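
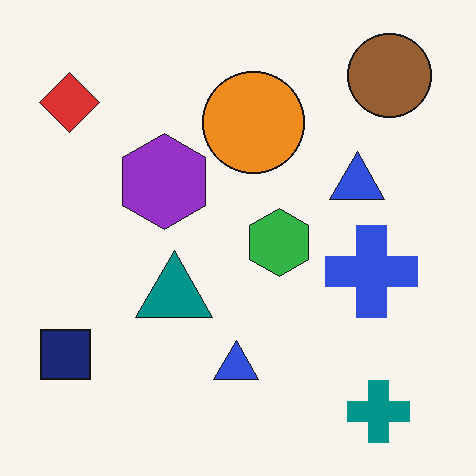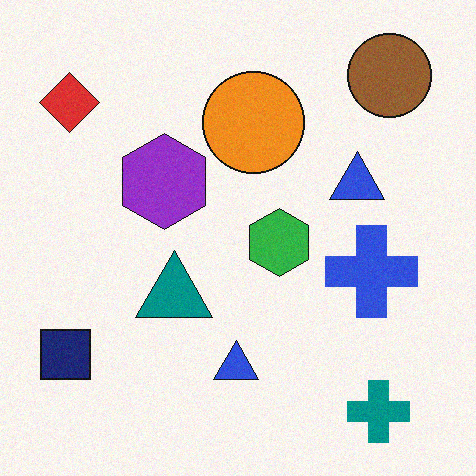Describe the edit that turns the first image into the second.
Degraded with light additive noise.

Random speckle covers the whole image, including the flat background.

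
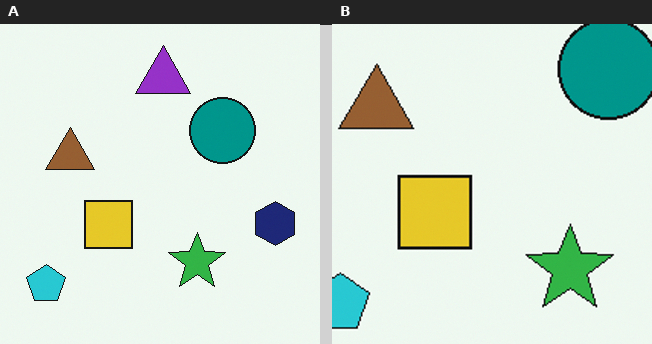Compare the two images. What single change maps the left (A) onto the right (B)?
The image was cropped to a modestly smaller region and rescaled.

The visible shapes are larger and the field of view is narrower; shapes near the original edges may be partly or wholly outside the frame — a crop-and-rescale.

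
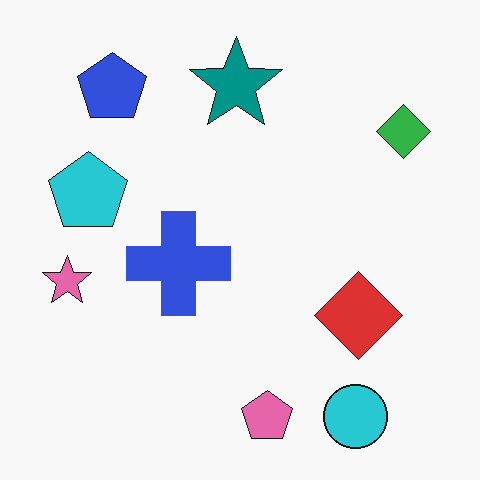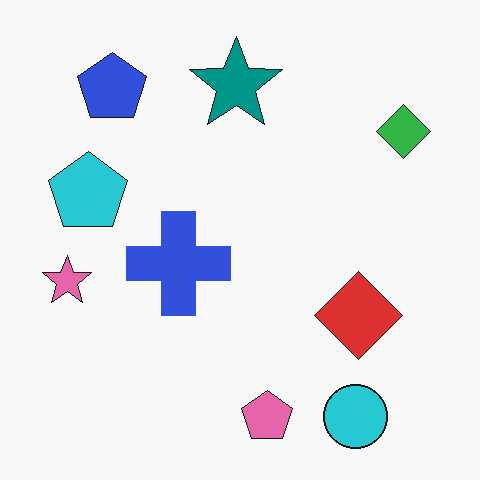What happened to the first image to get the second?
The second image is the first given moderate JPEG compression.

Blocky 8×8 compression artifacts appear around shape edges and the flat background shows ringing — characteristic JPEG degradation.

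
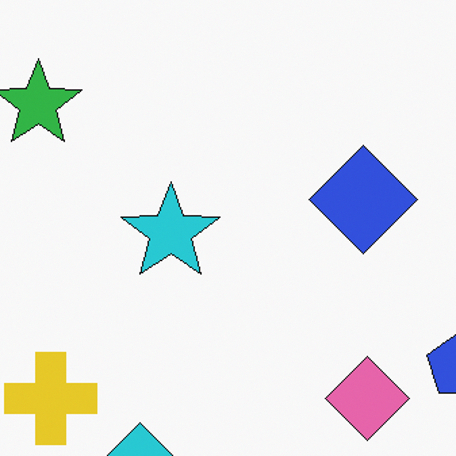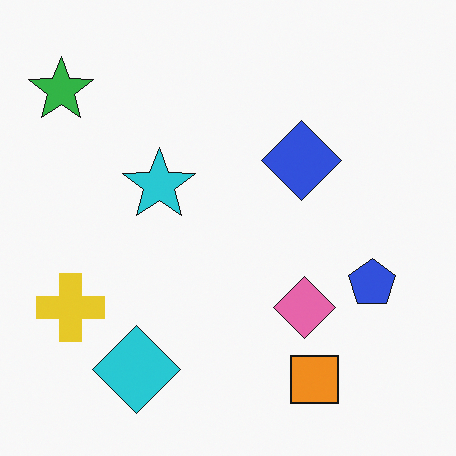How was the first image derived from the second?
The transformation is: cropped slightly and scaled back up.

The visible shapes are larger and the field of view is narrower; shapes near the original edges may be partly or wholly outside the frame — a crop-and-rescale.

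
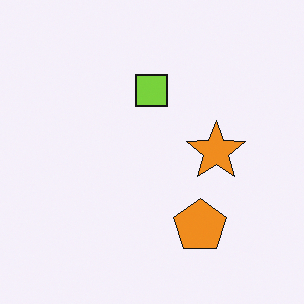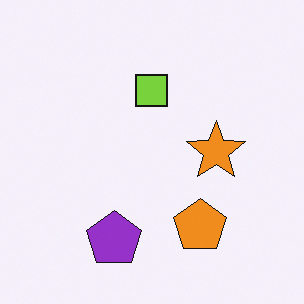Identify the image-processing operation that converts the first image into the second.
The second image is the first overlaid with an additional purple pentagon.

A purple pentagon appears in the second image that is absent from the first.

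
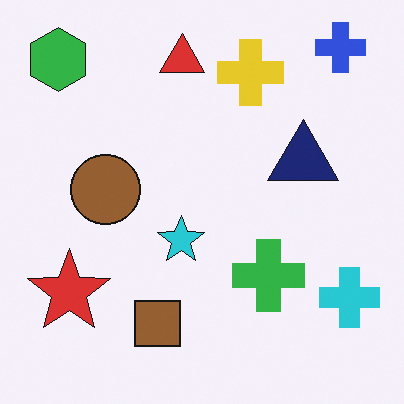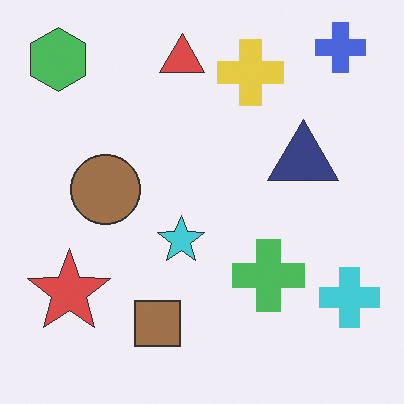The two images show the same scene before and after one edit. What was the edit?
The image was given slightly reduced contrast.

Tones are pushed toward mid-grey across the whole image — a global contrast change.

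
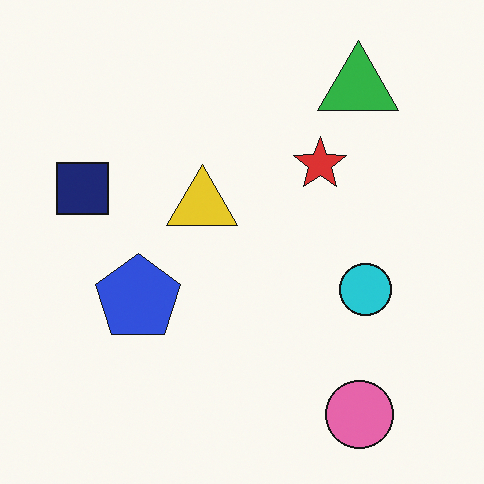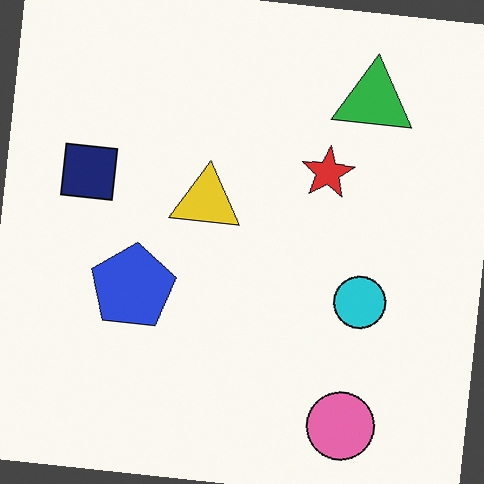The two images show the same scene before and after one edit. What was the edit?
The second image is the first rotated clockwise by a small amount.

Every shape is tilted by the same angle and the image corners show triangular fill wedges — a whole-image rotation by a non-right angle.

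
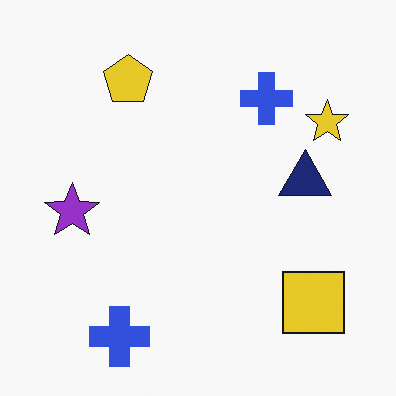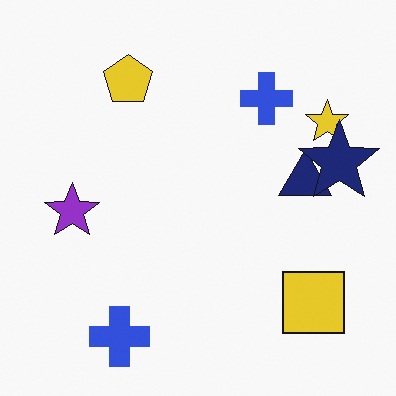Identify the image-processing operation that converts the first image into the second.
The second image is the first overlaid with an additional navy star.

A navy star appears in the second image that is absent from the first.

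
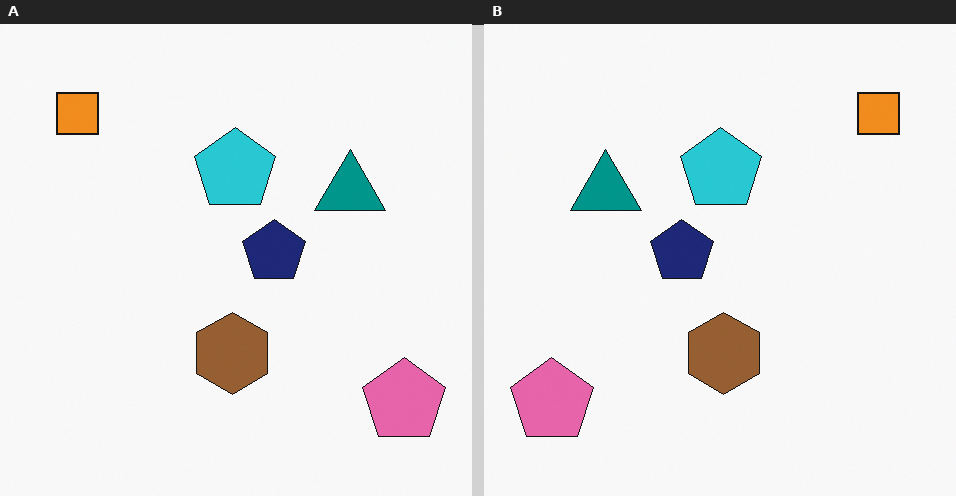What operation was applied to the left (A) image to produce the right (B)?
This is the original image flipped horizontally (left ↔ right).

The pink pentagon is in the bottom-right of the left (A) image and the bottom-left of the right (B) — shapes on opposite sides of the vertical midline have swapped in a mirror flip.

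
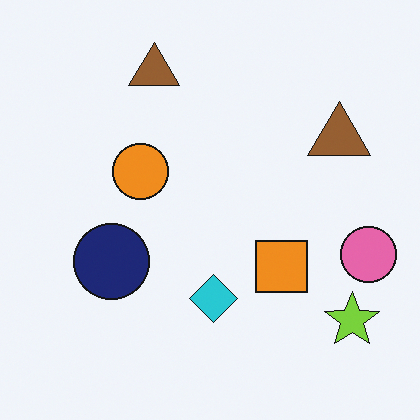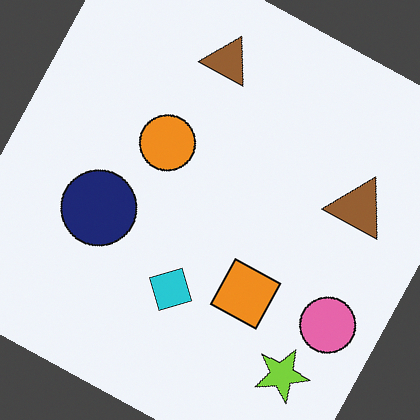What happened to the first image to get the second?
The transformation is: rotated clockwise by a clearly visible amount.

Every shape is tilted by the same angle and the image corners show triangular fill wedges — a whole-image rotation by a non-right angle.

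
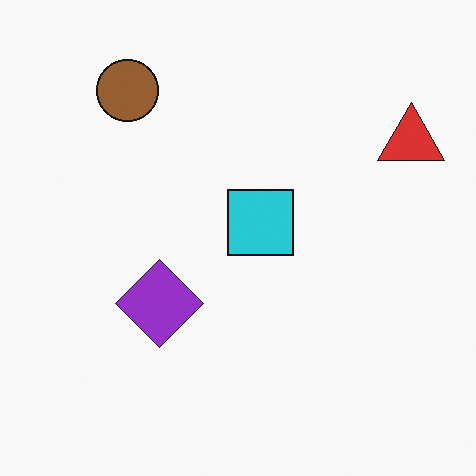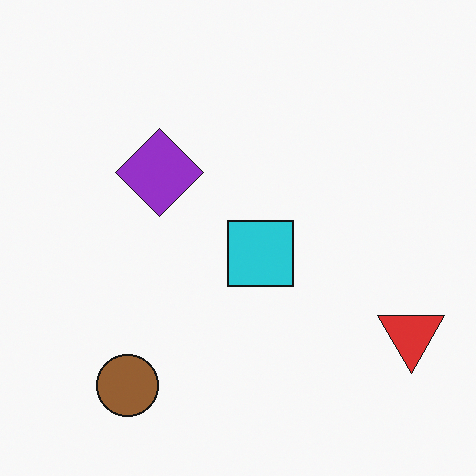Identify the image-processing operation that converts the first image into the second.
The image was flipped vertically (top ↔ bottom).

The brown circle is in the top-left of the first image and the bottom-left of the second — shapes on opposite sides of the horizontal midline have swapped in a mirror flip.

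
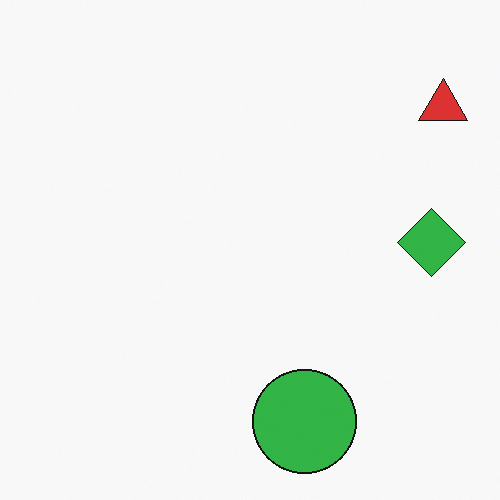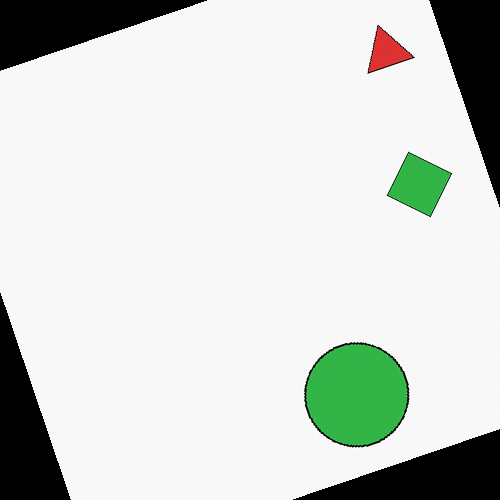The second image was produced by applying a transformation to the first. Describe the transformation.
The transformation is: rotated counter-clockwise by a clearly visible amount.

Every shape is tilted by the same angle and the image corners show triangular fill wedges — a whole-image rotation by a non-right angle.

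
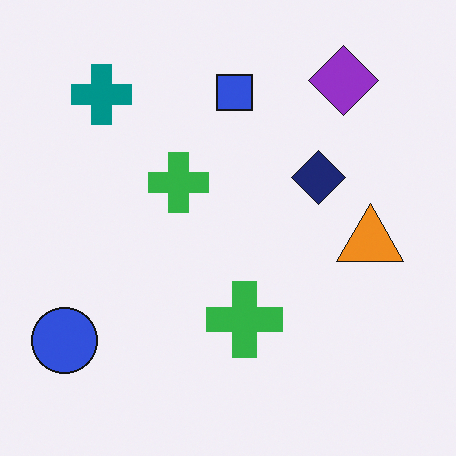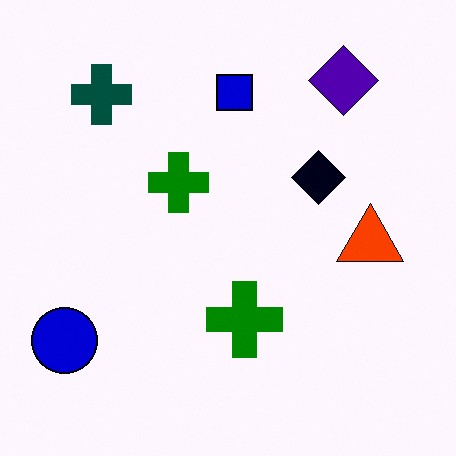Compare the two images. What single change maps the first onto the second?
The transformation is: boosted in contrast.

Tones are pushed away from mid-grey across the whole image — a global contrast change.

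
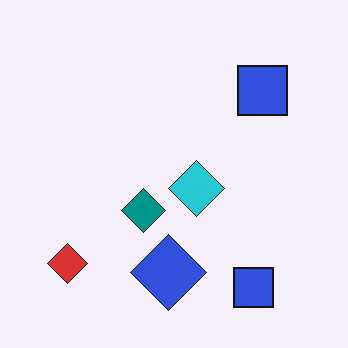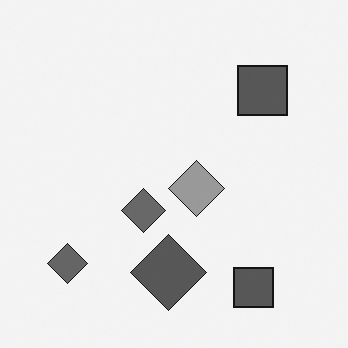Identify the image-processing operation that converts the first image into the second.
This is the original image converted to grayscale.

All color is removed — every shape is now a shade of grey.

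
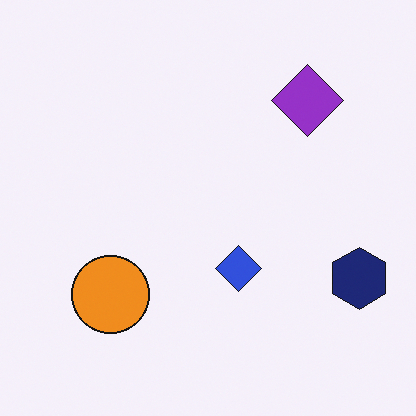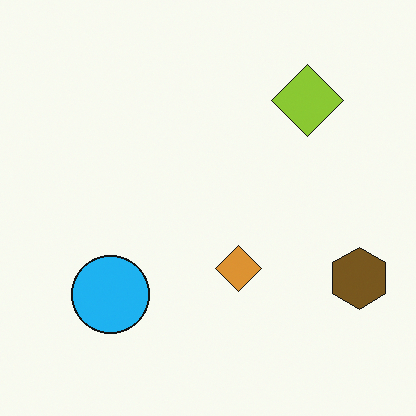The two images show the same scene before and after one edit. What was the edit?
It was hue-shifted by a large amount.

Every shape's color has rotated by the same amount around the hue wheel — a uniform hue shift.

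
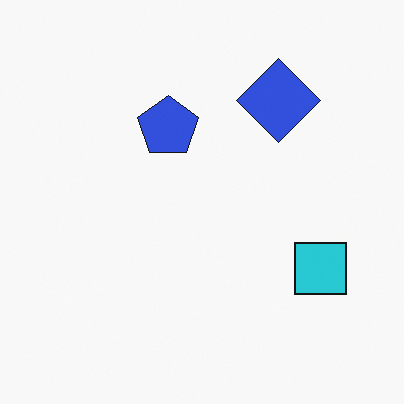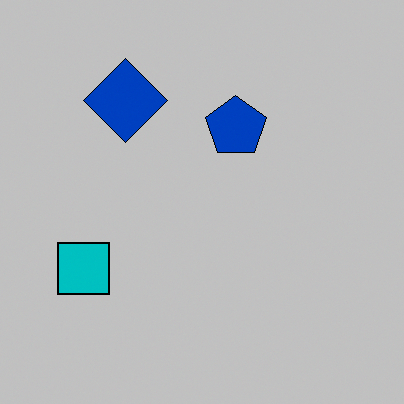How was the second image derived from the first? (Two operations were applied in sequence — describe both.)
Aggressively posterized, then flipped horizontally (left ↔ right).

Each flat color has snapped to a coarser quantized level — most visibly, the near-white background has dropped to a flat grey. The cyan square is in the right of the first image and the left of the second — shapes on opposite sides of the vertical midline have swapped in a mirror flip.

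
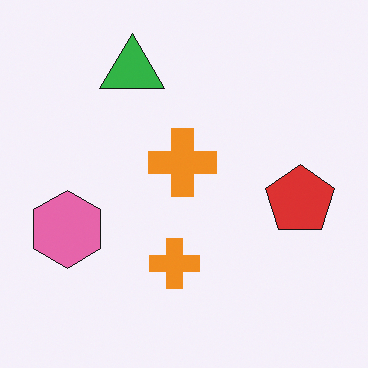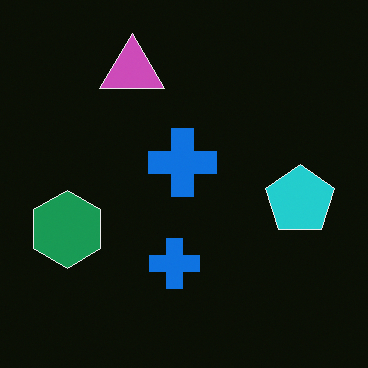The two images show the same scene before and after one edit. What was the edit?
It was color-inverted (negative).

The light background has become dark and every shape's color is its complement — a photographic negative.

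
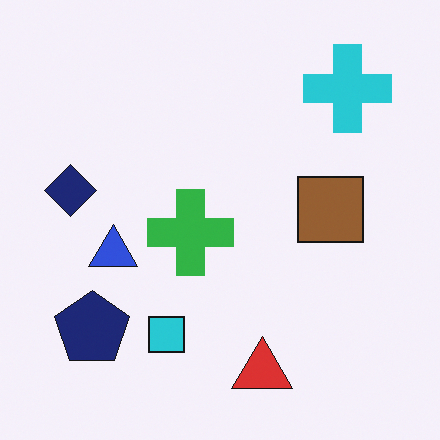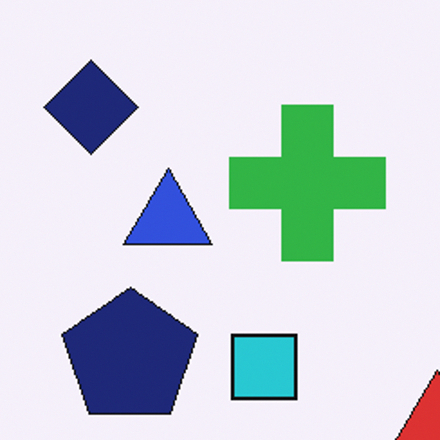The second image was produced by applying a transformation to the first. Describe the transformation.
The image was cropped to a noticeably smaller region and rescaled.

The visible shapes are larger and the field of view is narrower; shapes near the original edges may be partly or wholly outside the frame — a crop-and-rescale.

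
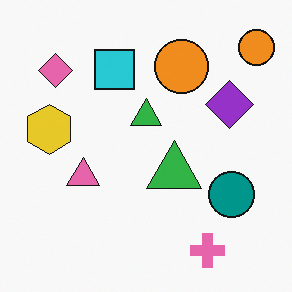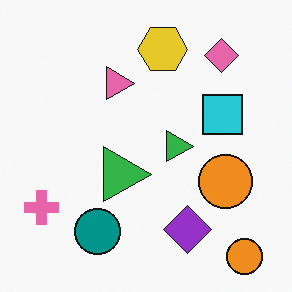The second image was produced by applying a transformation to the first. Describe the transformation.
The image was rotated 90° clockwise.

The pink cross sits in the bottom-right of the first image and the bottom-left of the second — consistent with a whole-image 90° clockwise rotation.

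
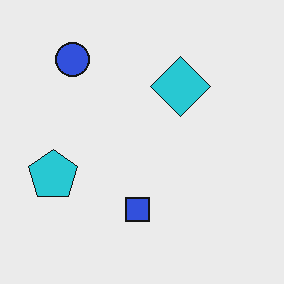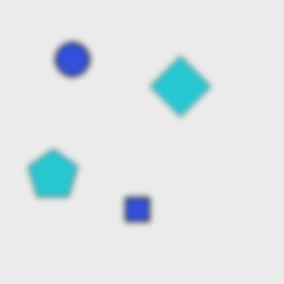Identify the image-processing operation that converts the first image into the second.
Moderately blurred.

Shape edges and outlines are uniformly softened across the whole image.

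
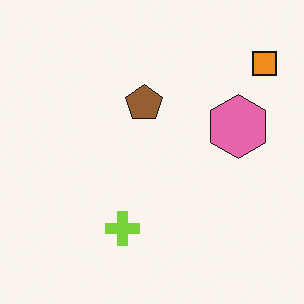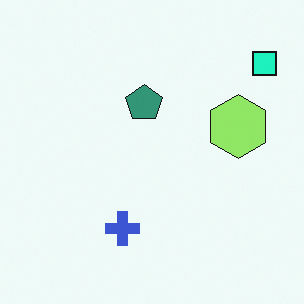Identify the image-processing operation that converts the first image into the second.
It was hue-shifted by a moderate amount.

Every shape's color has rotated by the same amount around the hue wheel — a uniform hue shift.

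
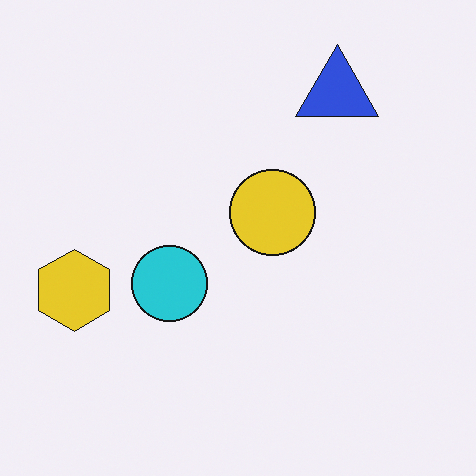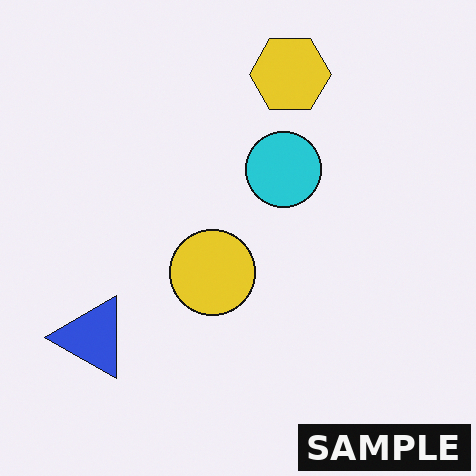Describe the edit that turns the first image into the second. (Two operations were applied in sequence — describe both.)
The second image is the first transposed (reflected across the top-left ↔ bottom-right diagonal), then watermarked with the text "SAMPLE" in the lower-right corner.

Shapes have swapped their row and column positions — what was in the top-right is now in the bottom-left — a diagonal reflection. A dark label reading "SAMPLE" appears in the lower-right corner.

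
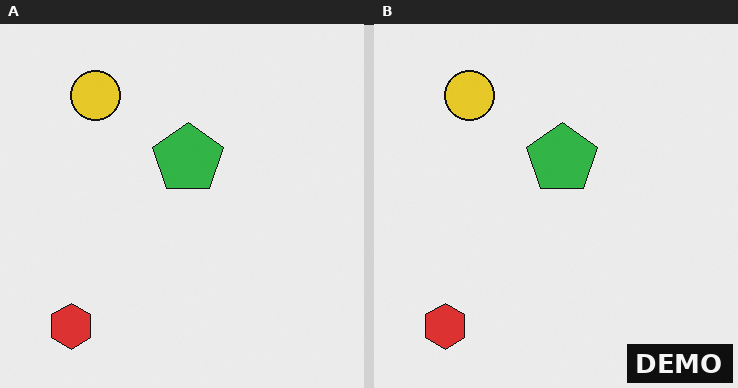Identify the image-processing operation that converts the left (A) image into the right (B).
It was watermarked with the text "DEMO" in the lower-right corner.

A dark label reading "DEMO" appears in the lower-right corner.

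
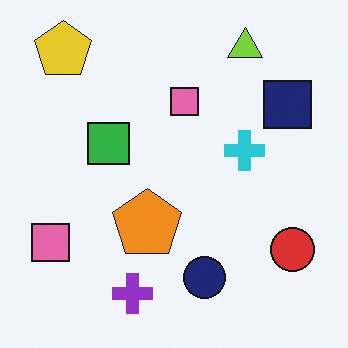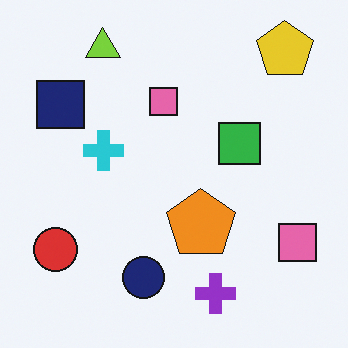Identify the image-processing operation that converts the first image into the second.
It was flipped horizontally (left ↔ right).

The red circle is in the bottom-right of the first image and the bottom-left of the second — shapes on opposite sides of the vertical midline have swapped in a mirror flip.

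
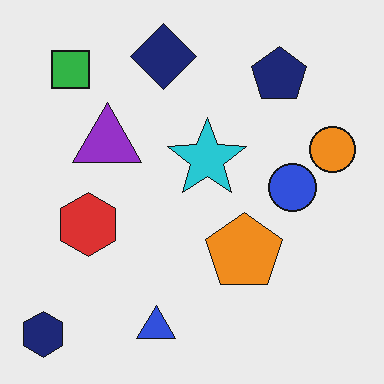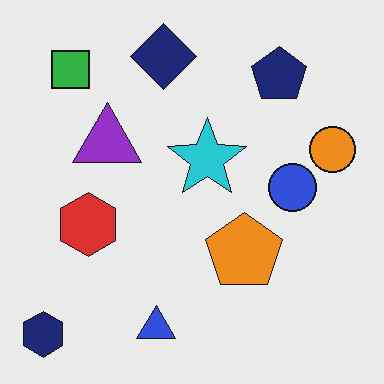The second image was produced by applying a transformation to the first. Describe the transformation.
The transformation is: JPEG-compressed with visible artifacts.

Blocky 8×8 compression artifacts appear around shape edges and the flat background shows ringing — characteristic JPEG degradation.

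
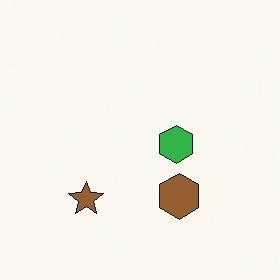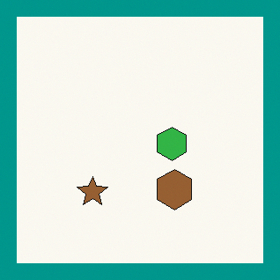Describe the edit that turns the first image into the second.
The transformation is: framed with a teal border.

A solid teal frame runs around the edge of the second image, with the content slightly shrunk inside it.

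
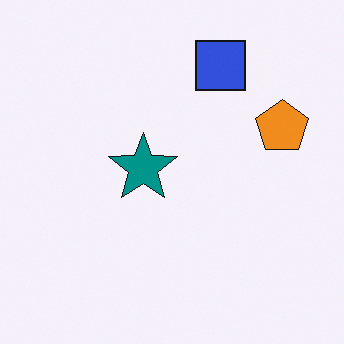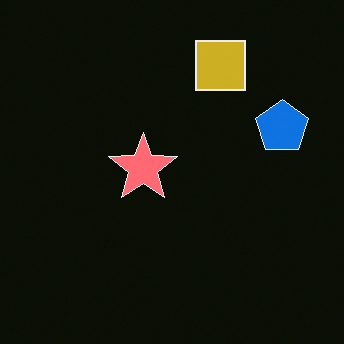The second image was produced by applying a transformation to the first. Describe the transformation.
Color-inverted (negative).

The light background has become dark and every shape's color is its complement — a photographic negative.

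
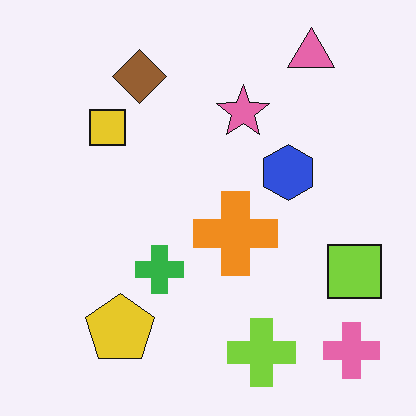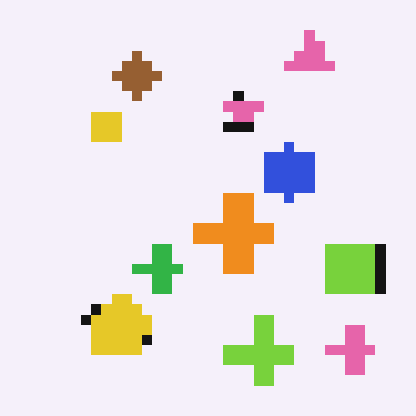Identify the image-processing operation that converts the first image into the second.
The image was coarsely pixelated.

Shapes are reduced to large square blocks; fine edges and outlines are lost — a downscale-then-upscale (mosaic) effect.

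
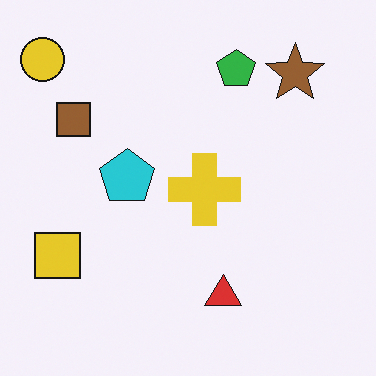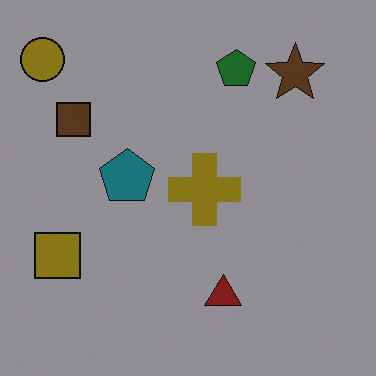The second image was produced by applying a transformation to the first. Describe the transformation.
This is the original image noticeably darkened.

Every pixel — background and shapes alike — is uniformly darkened.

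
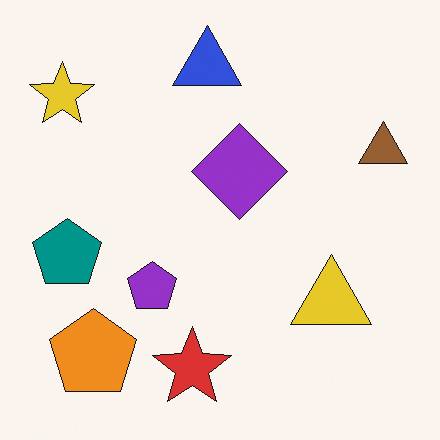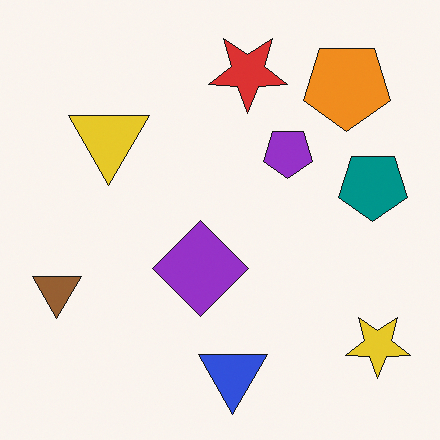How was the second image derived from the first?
The transformation is: rotated 180°.

The yellow star sits in the top-left of the first image and the bottom-right of the second — consistent with a whole-image 180° rotation.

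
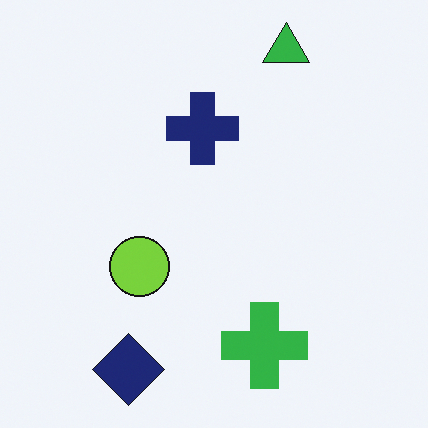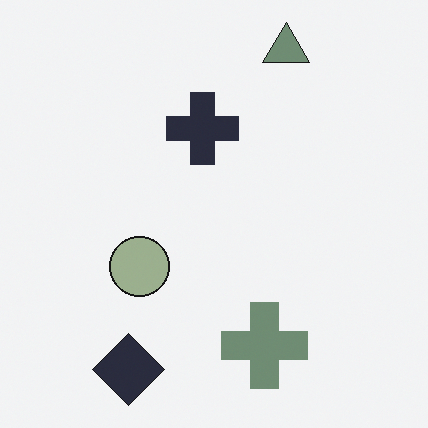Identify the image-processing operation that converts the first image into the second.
It was heavily desaturated.

All colors are more muted and greyish — a global saturation change.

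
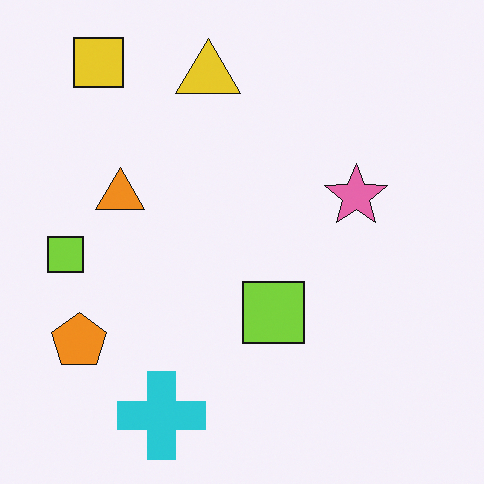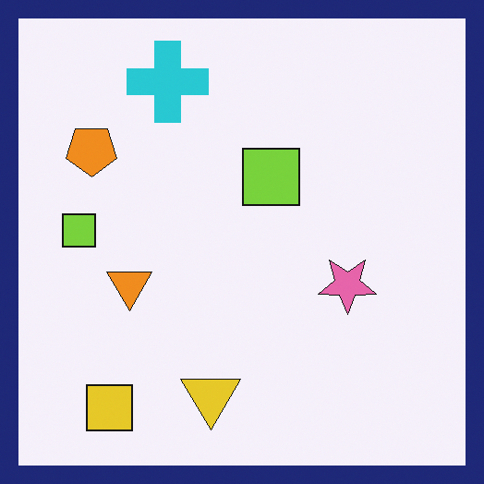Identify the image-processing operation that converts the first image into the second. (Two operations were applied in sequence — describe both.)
Flipped vertically (top ↔ bottom), then framed with a navy border.

The yellow square is in the top-left of the first image and the bottom-left of the second — shapes on opposite sides of the horizontal midline have swapped in a mirror flip. A solid navy frame runs around the edge of the second image, with the content slightly shrunk inside it.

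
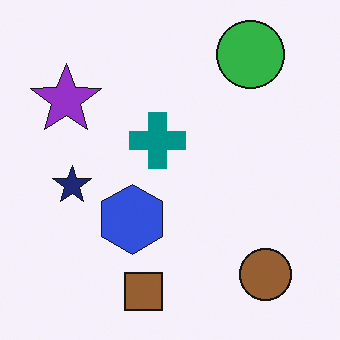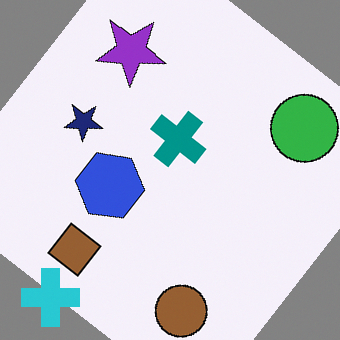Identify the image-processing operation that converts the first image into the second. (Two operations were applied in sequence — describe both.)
The image was rotated clockwise by a large amount — several tens of degrees, then overlaid with an additional cyan cross.

Every shape is tilted by the same angle and the image corners show triangular fill wedges — a whole-image rotation by a non-right angle. A cyan cross appears in the second image that is absent from the first.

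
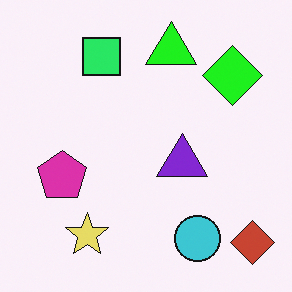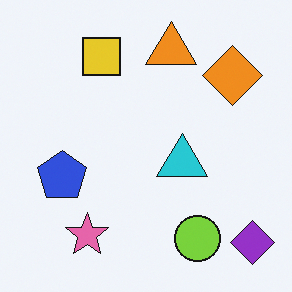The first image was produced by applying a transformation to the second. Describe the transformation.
The transformation is: hue-shifted noticeably.

Every shape's color has rotated by the same amount around the hue wheel — a uniform hue shift.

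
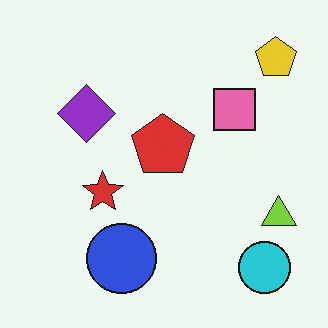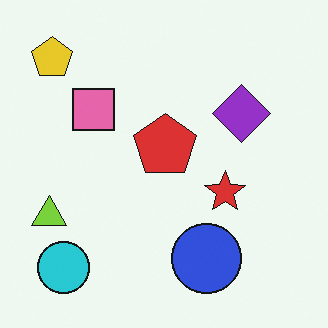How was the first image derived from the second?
It was flipped horizontally (left ↔ right).

The lime triangle is in the left of the second image and the right of the first — shapes on opposite sides of the vertical midline have swapped in a mirror flip.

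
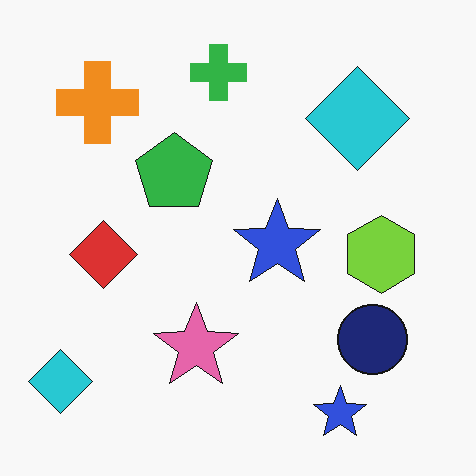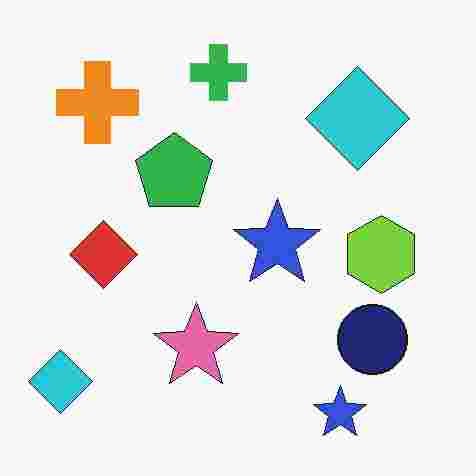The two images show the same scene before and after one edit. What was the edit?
The image was degraded with heavy JPEG compression.

Blocky 8×8 compression artifacts appear around shape edges and the flat background shows ringing — characteristic JPEG degradation.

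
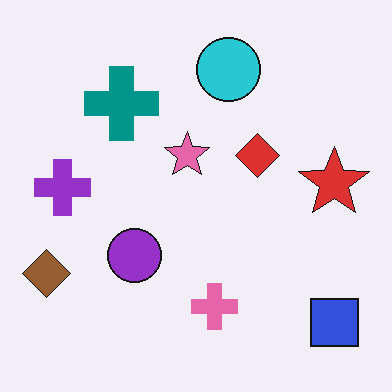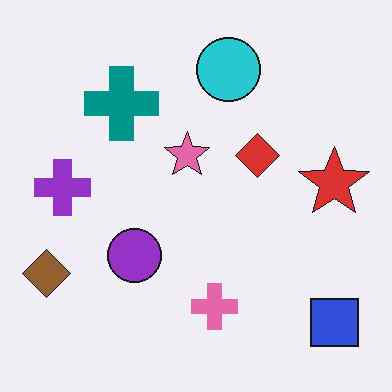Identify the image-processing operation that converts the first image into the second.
The second image is the first given moderate JPEG compression.

Blocky 8×8 compression artifacts appear around shape edges and the flat background shows ringing — characteristic JPEG degradation.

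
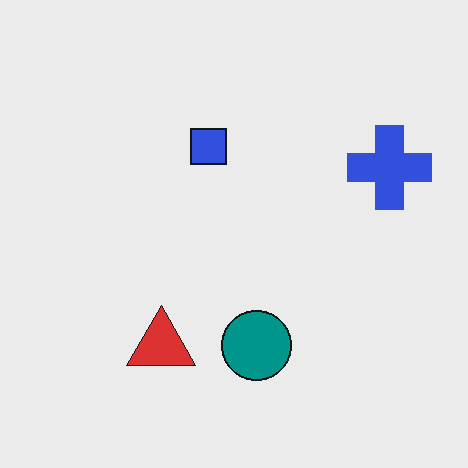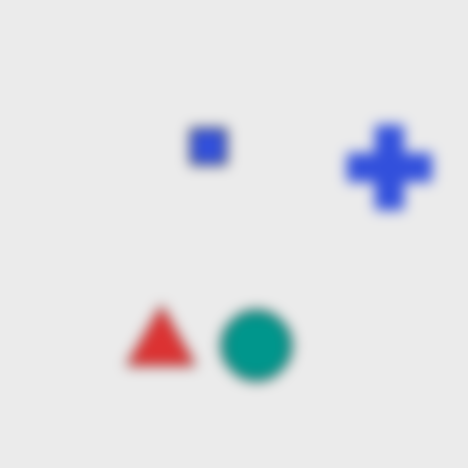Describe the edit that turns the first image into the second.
The transformation is: strongly gaussian-blurred.

Shape edges and outlines are uniformly softened across the whole image.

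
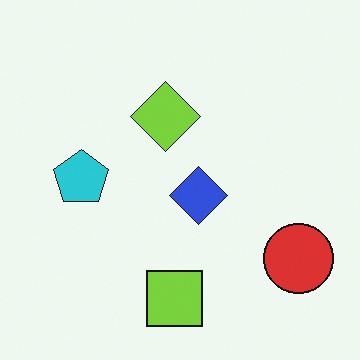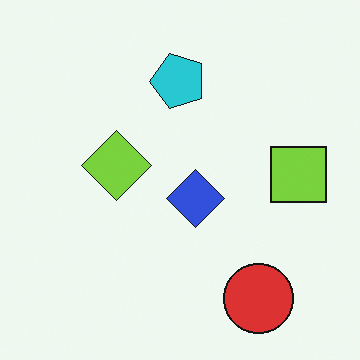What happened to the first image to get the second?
It was transposed (reflected across the top-left ↔ bottom-right diagonal).

Shapes have swapped their row and column positions — what was in the top-right is now in the bottom-left — a diagonal reflection.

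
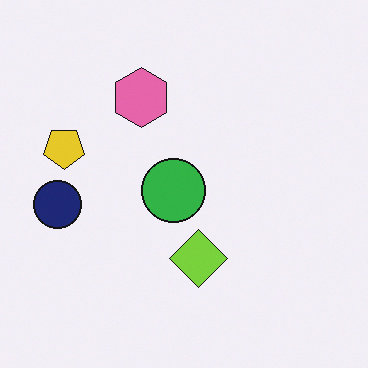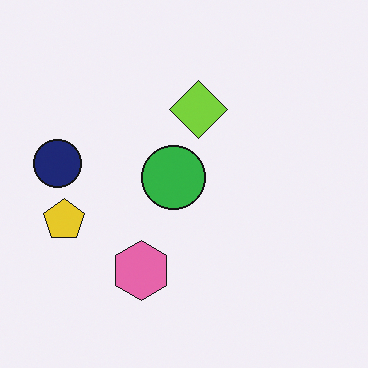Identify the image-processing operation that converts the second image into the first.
It was flipped vertically (top ↔ bottom).

The pink hexagon is in the bottom of the second image and the top of the first — shapes on opposite sides of the horizontal midline have swapped in a mirror flip.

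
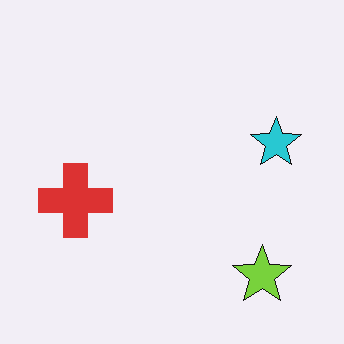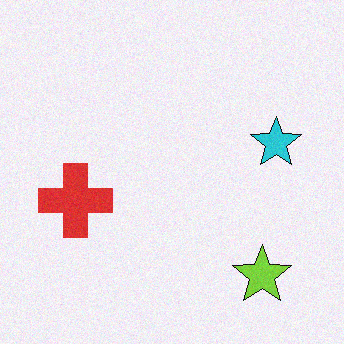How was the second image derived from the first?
The transformation is: degraded with light additive noise.

Random speckle covers the whole image, including the flat background.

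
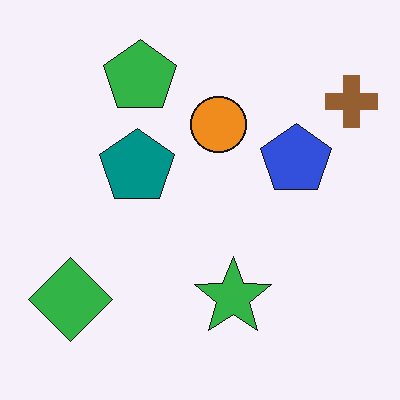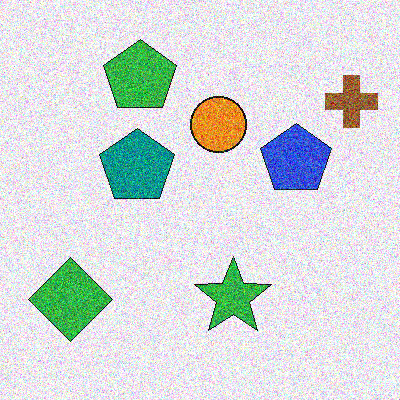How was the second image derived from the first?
The second image is the first degraded with heavy additive noise.

Random speckle covers the whole image, including the flat background.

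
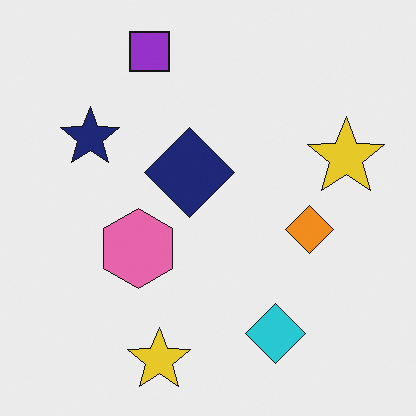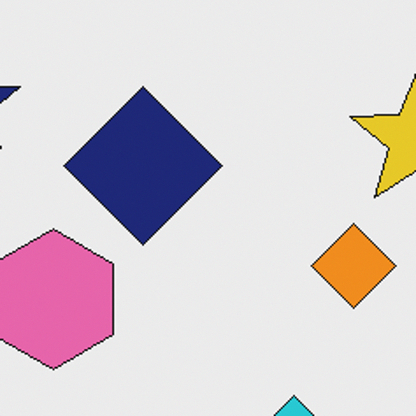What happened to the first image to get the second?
The second image is the first cropped tightly and scaled back up.

The visible shapes are larger and the field of view is narrower; shapes near the original edges may be partly or wholly outside the frame — a crop-and-rescale.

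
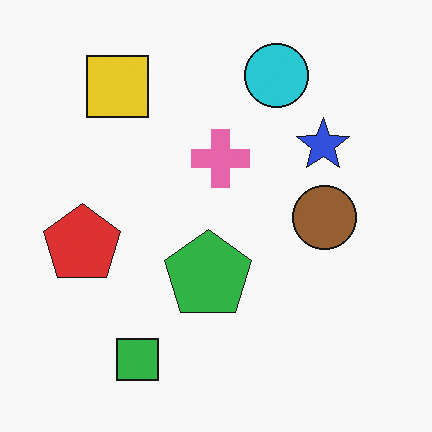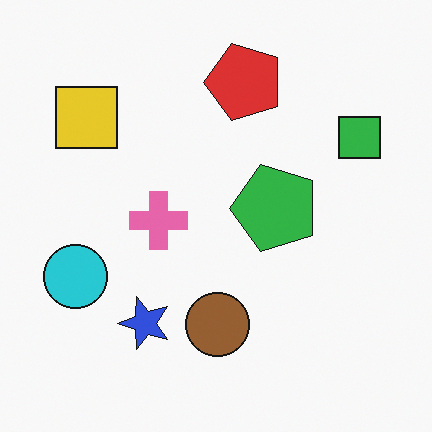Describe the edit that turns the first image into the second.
The second image is the first transposed (reflected across the top-left ↔ bottom-right diagonal).

Shapes have swapped their row and column positions — what was in the top-right is now in the bottom-left — a diagonal reflection.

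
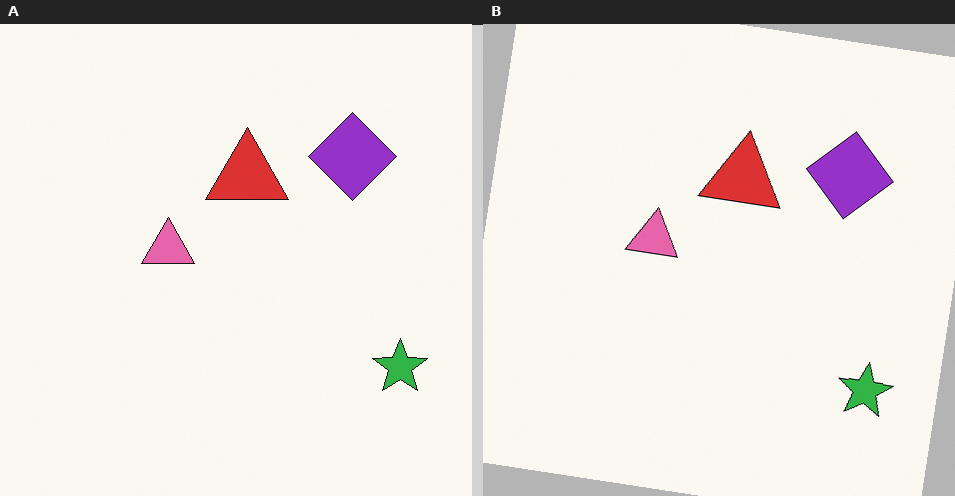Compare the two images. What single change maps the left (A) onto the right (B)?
The right (B) image is the left (A) rotated clockwise by a few degrees.

Every shape is tilted by the same angle and the image corners show triangular fill wedges — a whole-image rotation by a non-right angle.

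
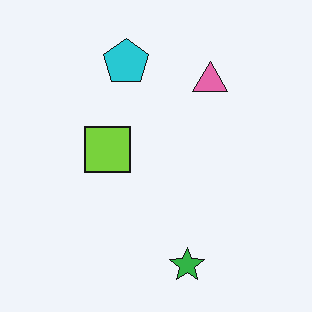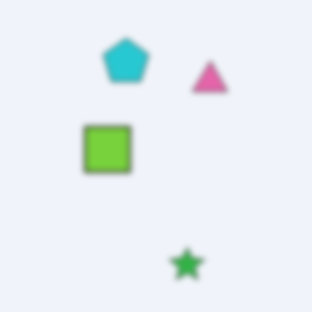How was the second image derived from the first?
The image was noticeably gaussian-blurred.

Shape edges and outlines are uniformly softened across the whole image.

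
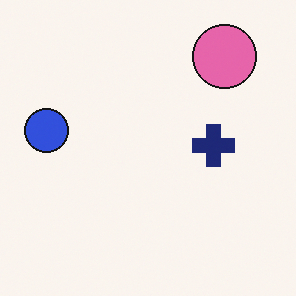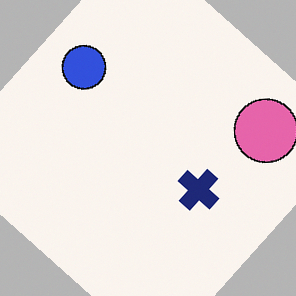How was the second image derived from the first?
It was rotated clockwise by a large amount — several tens of degrees.

Every shape is tilted by the same angle and the image corners show triangular fill wedges — a whole-image rotation by a non-right angle.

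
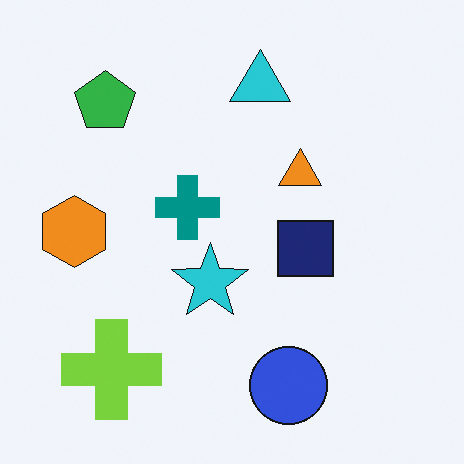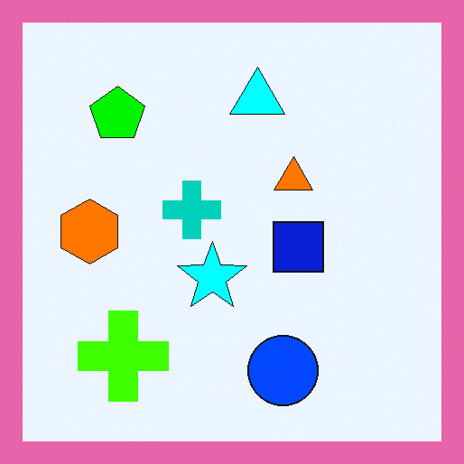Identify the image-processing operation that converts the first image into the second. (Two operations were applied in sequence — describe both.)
Heavily oversaturated, then framed with a pink border.

All colors are more vivid — a global saturation change. A solid pink frame runs around the edge of the second image, with the content slightly shrunk inside it.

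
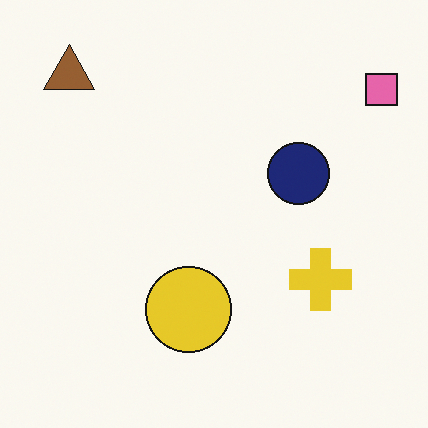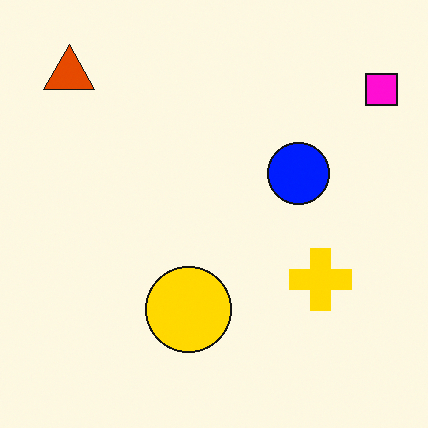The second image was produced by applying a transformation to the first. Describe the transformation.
Made much more vivid (saturation change).

All colors are more vivid — a global saturation change.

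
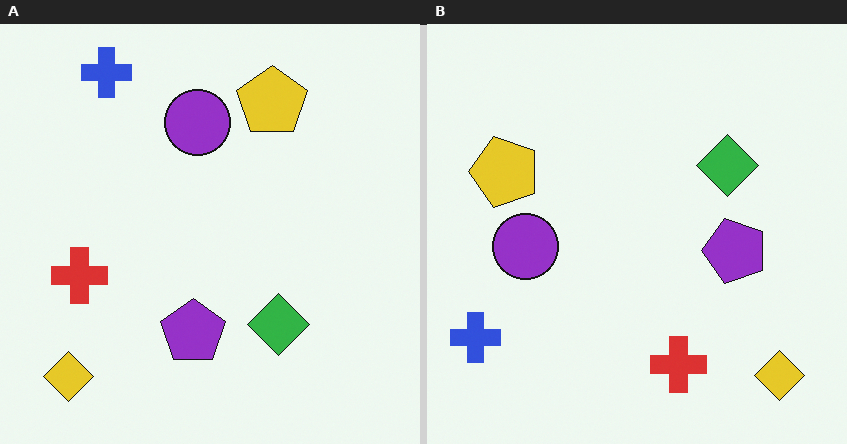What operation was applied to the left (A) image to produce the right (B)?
The right (B) image is the left (A) rotated 90° counter-clockwise.

The yellow diamond sits in the bottom-left of the left (A) image and the bottom-right of the right (B) — consistent with a whole-image 90° counter-clockwise rotation.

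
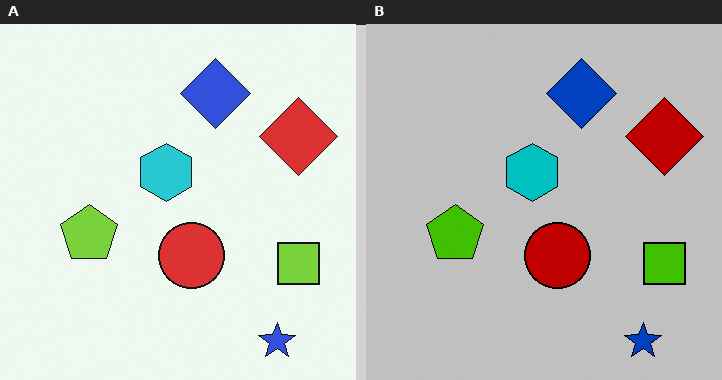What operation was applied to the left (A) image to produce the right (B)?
It was aggressively posterized.

Each flat color has snapped to a coarser quantized level — most visibly, the near-white background has dropped to a flat grey.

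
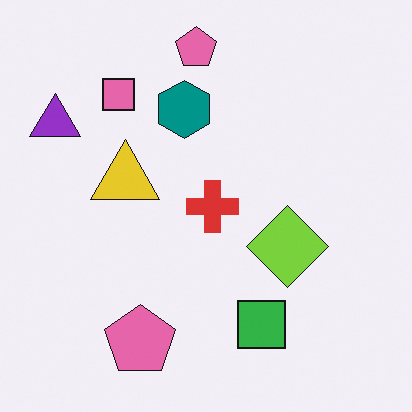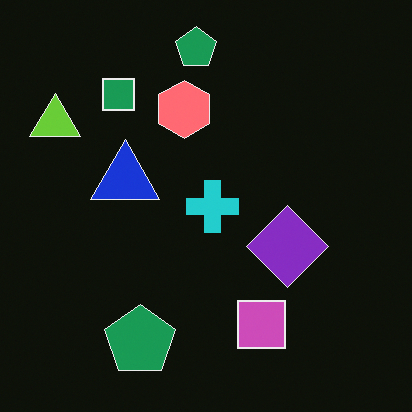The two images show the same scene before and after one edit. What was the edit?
The transformation is: color-inverted (negative).

The light background has become dark and every shape's color is its complement — a photographic negative.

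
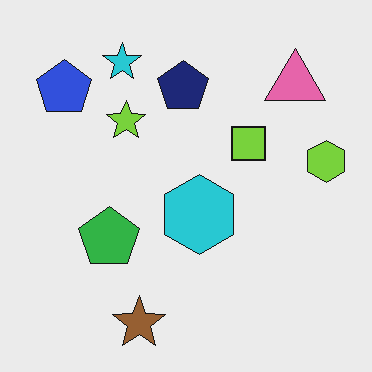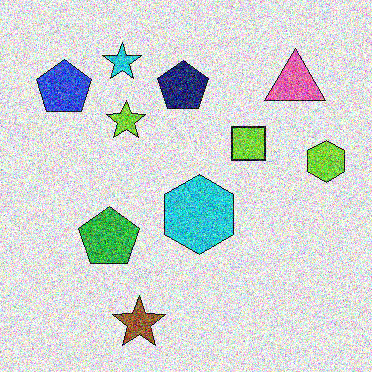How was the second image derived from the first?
The transformation is: degraded with heavy additive noise.

Random speckle covers the whole image, including the flat background.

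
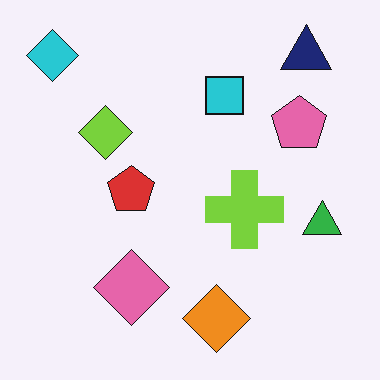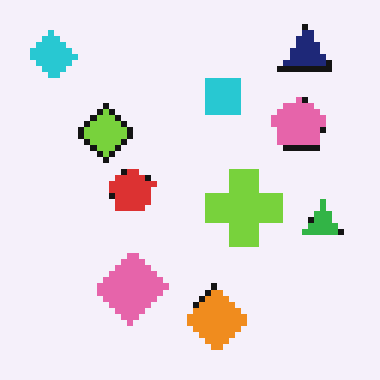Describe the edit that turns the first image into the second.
The transformation is: pixelated into visible square blocks.

Shapes are reduced to large square blocks; fine edges and outlines are lost — a downscale-then-upscale (mosaic) effect.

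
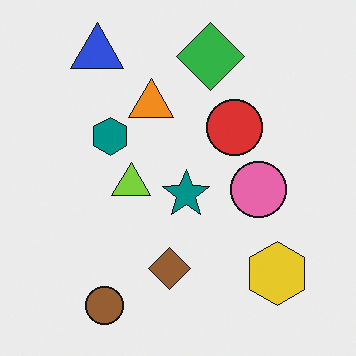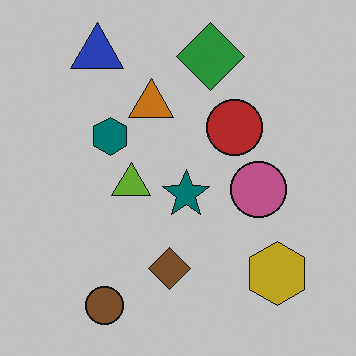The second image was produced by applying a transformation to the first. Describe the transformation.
It was slightly darkened.

Every pixel — background and shapes alike — is uniformly darkened.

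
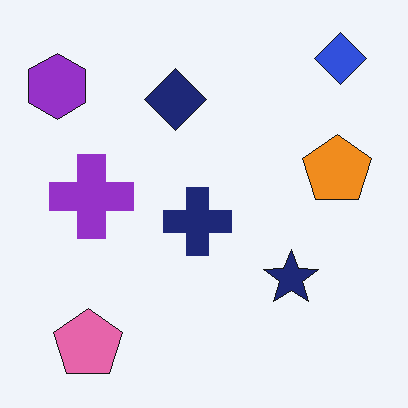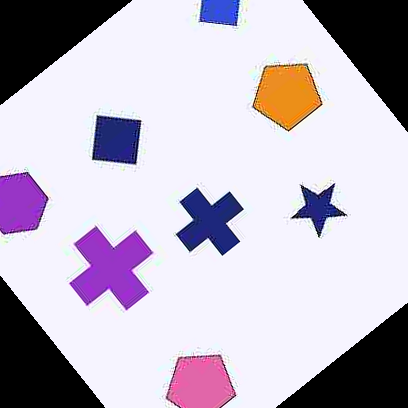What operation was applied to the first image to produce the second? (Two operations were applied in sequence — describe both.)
The second image is the first degraded with heavy JPEG compression, then rotated counter-clockwise by a large amount — several tens of degrees.

Blocky 8×8 compression artifacts appear around shape edges and the flat background shows ringing — characteristic JPEG degradation. Every shape is tilted by the same angle and the image corners show triangular fill wedges — a whole-image rotation by a non-right angle.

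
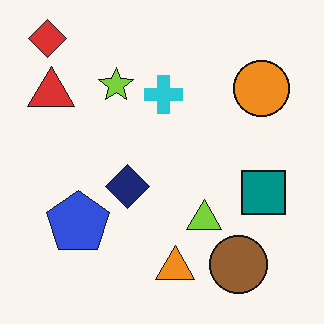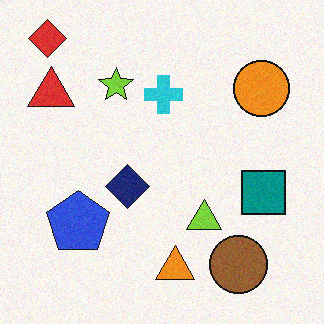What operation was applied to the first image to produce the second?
The transformation is: degraded with light additive noise.

Random speckle covers the whole image, including the flat background.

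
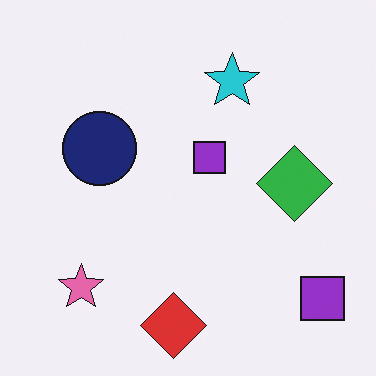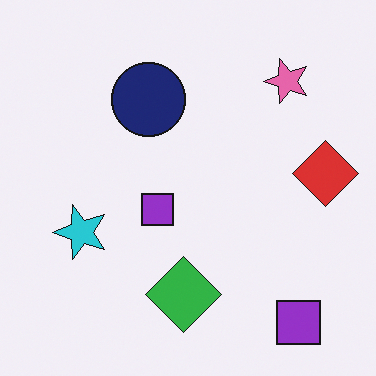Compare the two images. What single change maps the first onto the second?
The transformation is: transposed (reflected across the top-left ↔ bottom-right diagonal).

Shapes have swapped their row and column positions — what was in the top-right is now in the bottom-left — a diagonal reflection.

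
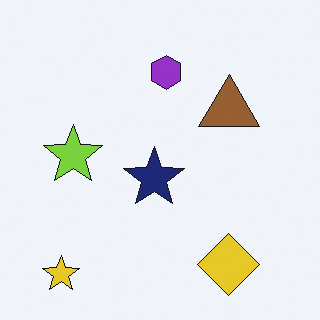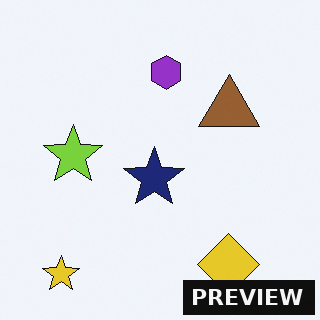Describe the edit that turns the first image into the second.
The transformation is: watermarked with the text "PREVIEW" in the lower-right corner.

A dark label reading "PREVIEW" appears in the lower-right corner.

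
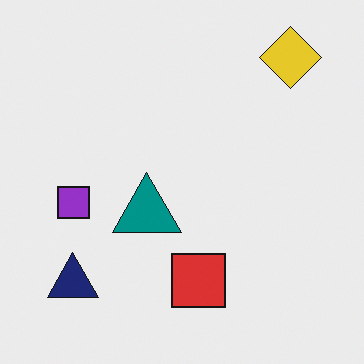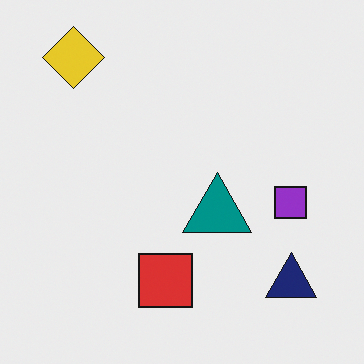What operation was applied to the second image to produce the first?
This is the original image flipped horizontally (left ↔ right).

The navy triangle is in the bottom-right of the second image and the bottom-left of the first — shapes on opposite sides of the vertical midline have swapped in a mirror flip.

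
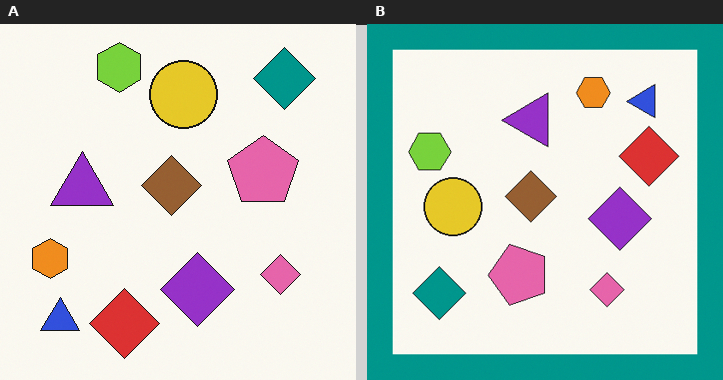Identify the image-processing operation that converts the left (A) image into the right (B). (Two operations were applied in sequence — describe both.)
Transposed (reflected across the top-left ↔ bottom-right diagonal), then framed with a teal border.

Shapes have swapped their row and column positions — what was in the top-right is now in the bottom-left — a diagonal reflection. A solid teal frame runs around the edge of the right (B) image, with the content slightly shrunk inside it.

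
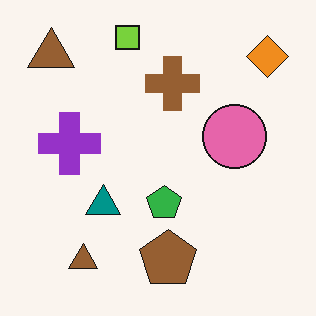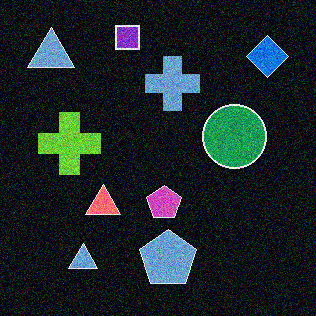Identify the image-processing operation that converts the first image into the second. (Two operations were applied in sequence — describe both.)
The transformation is: degraded with moderate additive noise, then color-inverted (negative).

Random speckle covers the whole image, including the flat background. The light background has become dark and every shape's color is its complement — a photographic negative.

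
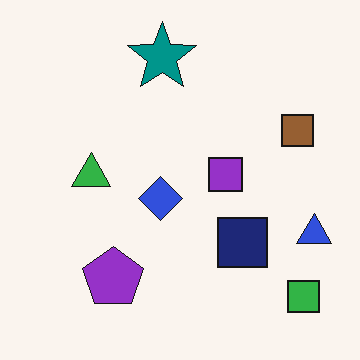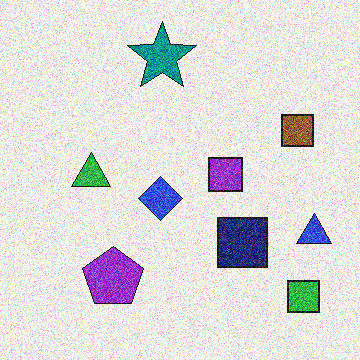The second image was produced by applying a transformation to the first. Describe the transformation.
It was degraded with strong gaussian noise.

Random speckle covers the whole image, including the flat background.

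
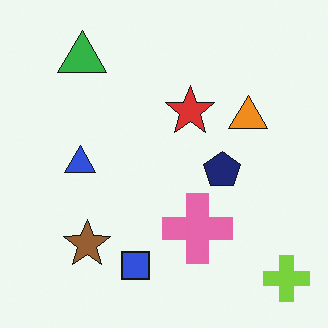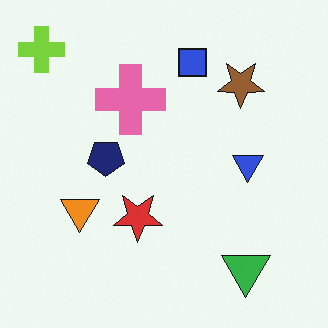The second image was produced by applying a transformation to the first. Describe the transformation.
The image was rotated 180°.

The lime cross sits in the bottom-right of the first image and the top-left of the second — consistent with a whole-image 180° rotation.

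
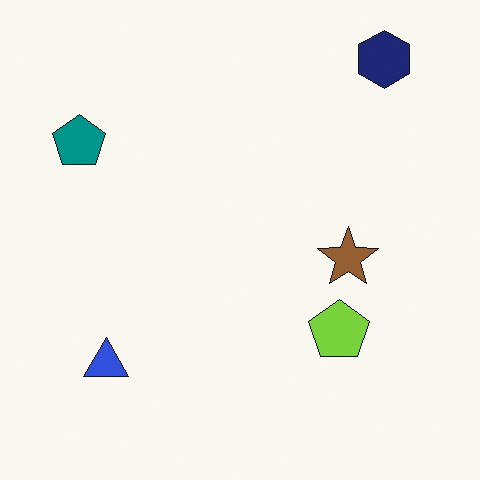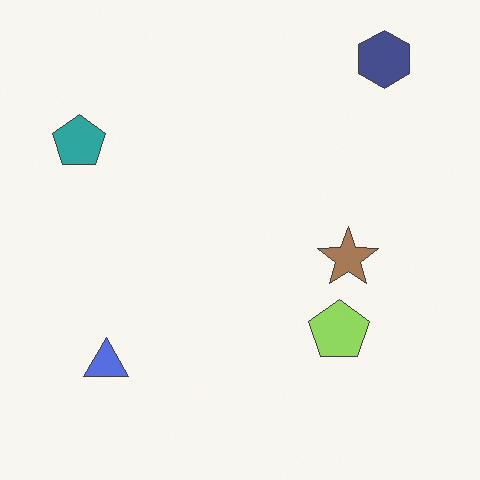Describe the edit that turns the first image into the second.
The second image is the first given slightly reduced contrast.

Tones are pushed toward mid-grey across the whole image — a global contrast change.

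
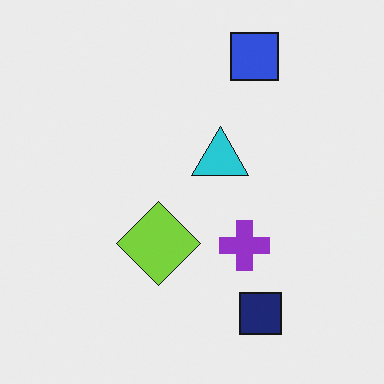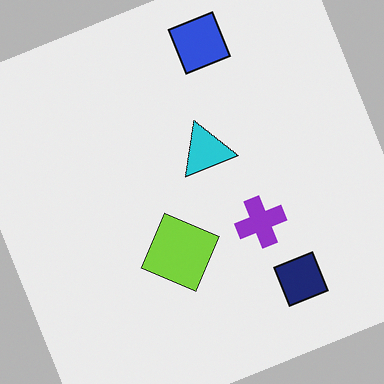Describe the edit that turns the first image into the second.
The transformation is: rotated counter-clockwise by a clearly visible amount.

Every shape is tilted by the same angle and the image corners show triangular fill wedges — a whole-image rotation by a non-right angle.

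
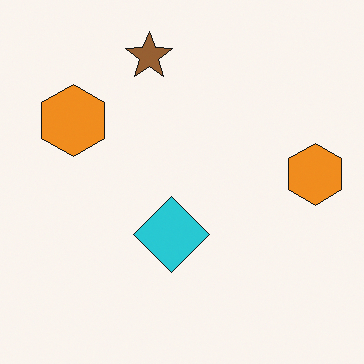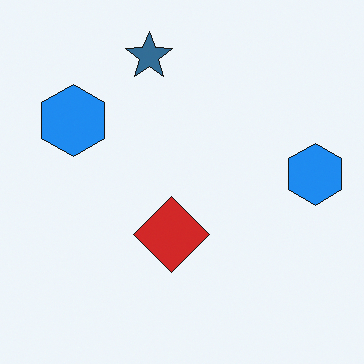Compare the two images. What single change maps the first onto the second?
The image was hue-shifted by a large amount.

Every shape's color has rotated by the same amount around the hue wheel — a uniform hue shift.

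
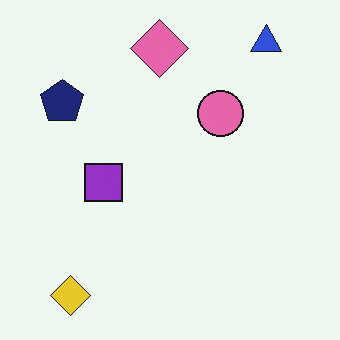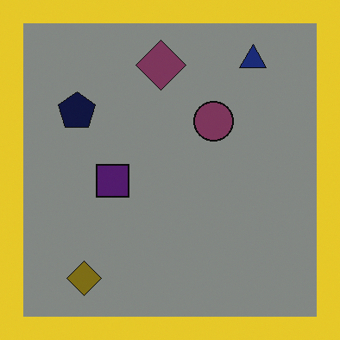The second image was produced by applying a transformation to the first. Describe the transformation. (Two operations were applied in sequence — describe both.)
The second image is the first noticeably darkened, then framed with a yellow border.

Every pixel — background and shapes alike — is uniformly darkened. A solid yellow frame runs around the edge of the second image, with the content slightly shrunk inside it.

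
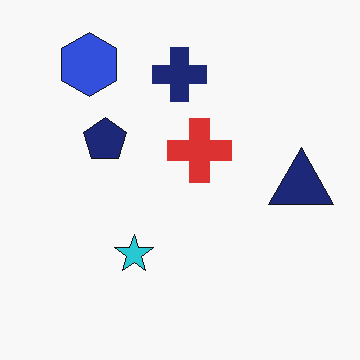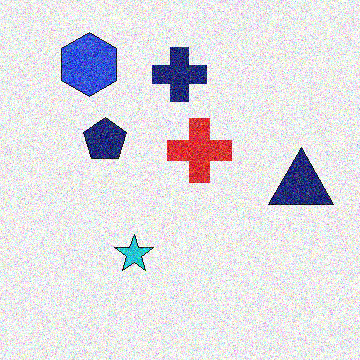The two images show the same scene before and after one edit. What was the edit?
The transformation is: degraded with heavy additive noise.

Random speckle covers the whole image, including the flat background.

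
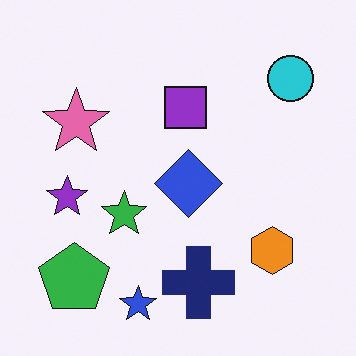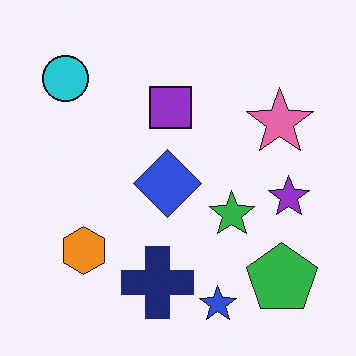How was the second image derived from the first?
It was flipped horizontally (left ↔ right).

The cyan circle is in the top-right of the first image and the top-left of the second — shapes on opposite sides of the vertical midline have swapped in a mirror flip.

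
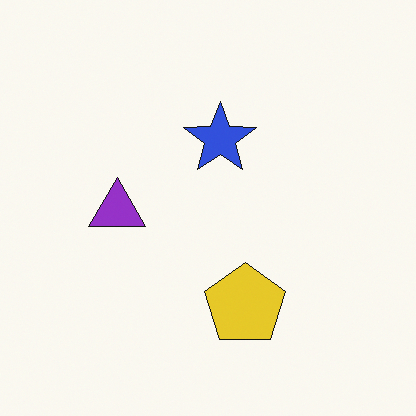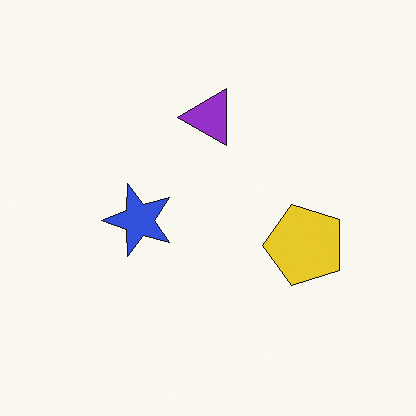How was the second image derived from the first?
The transformation is: transposed (reflected across the top-left ↔ bottom-right diagonal).

Shapes have swapped their row and column positions — what was in the top-right is now in the bottom-left — a diagonal reflection.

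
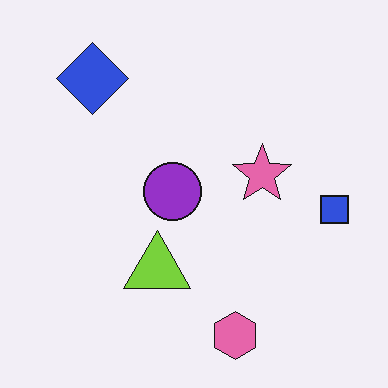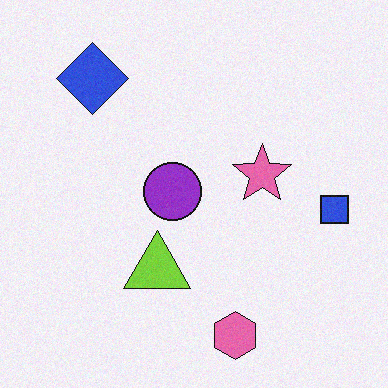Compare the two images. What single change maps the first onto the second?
The transformation is: degraded with light additive noise.

Random speckle covers the whole image, including the flat background.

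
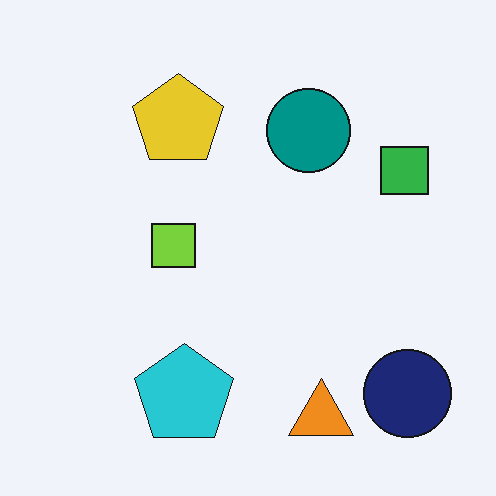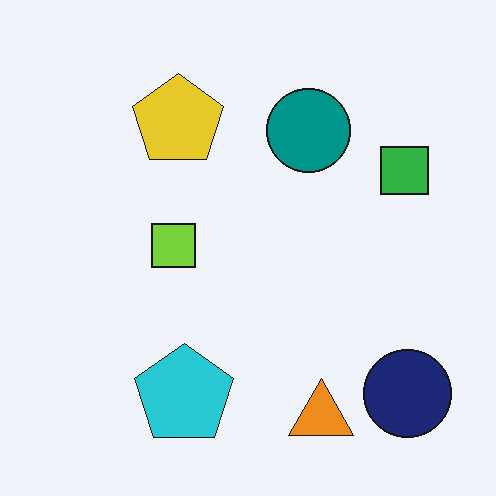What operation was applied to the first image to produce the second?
This is the original image given moderate JPEG compression.

Blocky 8×8 compression artifacts appear around shape edges and the flat background shows ringing — characteristic JPEG degradation.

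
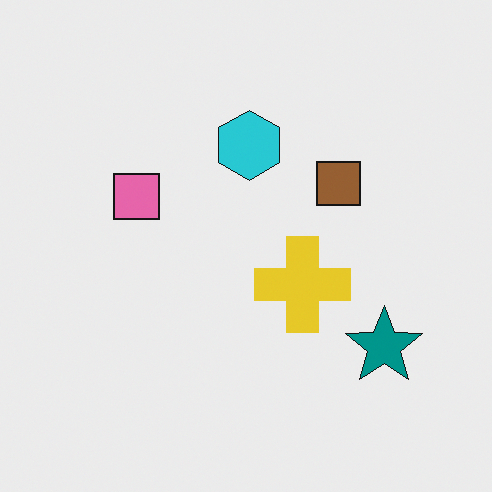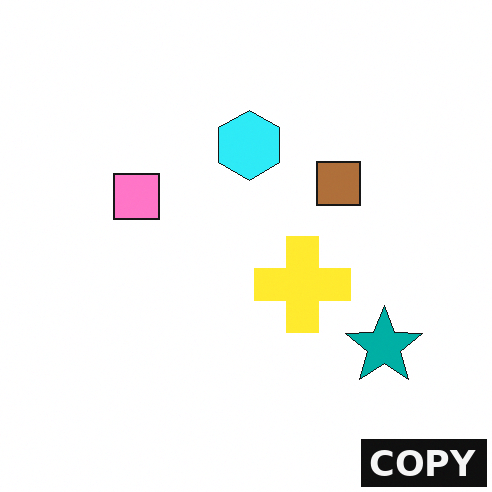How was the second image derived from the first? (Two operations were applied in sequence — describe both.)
The second image is the first slightly brightened, then watermarked with the text "COPY" in the lower-right corner.

Every pixel — background and shapes alike — is uniformly brightened. A dark label reading "COPY" appears in the lower-right corner.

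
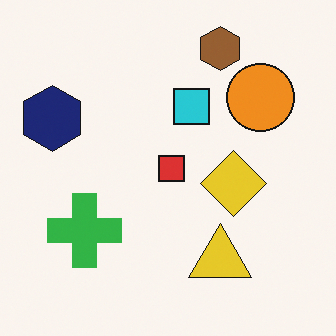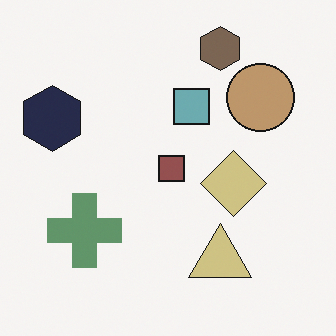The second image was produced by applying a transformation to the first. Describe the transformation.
This is the original image made much more muted (saturation change).

All colors are more muted and greyish — a global saturation change.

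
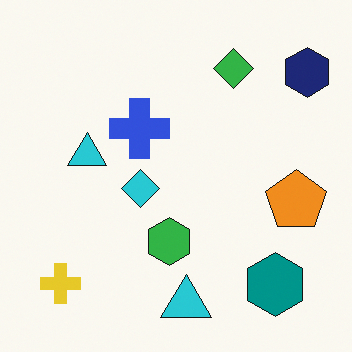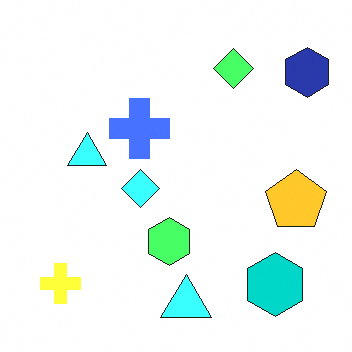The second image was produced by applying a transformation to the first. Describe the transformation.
Substantially brightened.

Every pixel — background and shapes alike — is uniformly brightened.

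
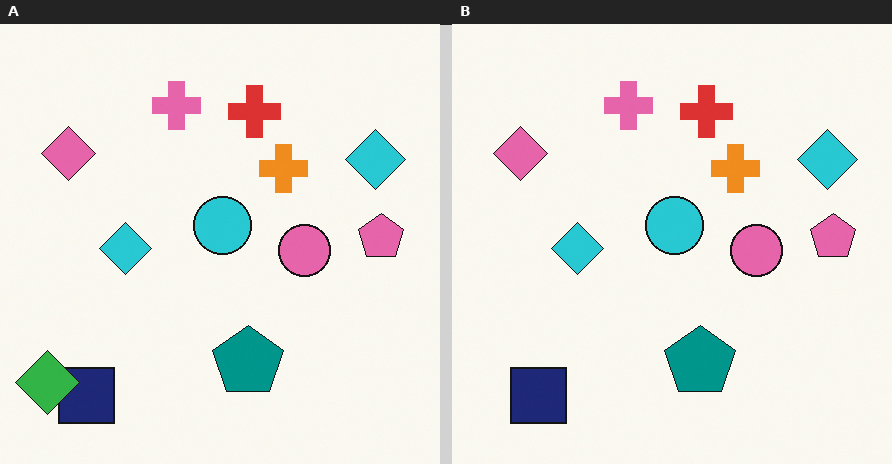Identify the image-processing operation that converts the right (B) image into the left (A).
Overlaid with an additional green diamond.

A green diamond appears in the left (A) image that is absent from the right (B).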